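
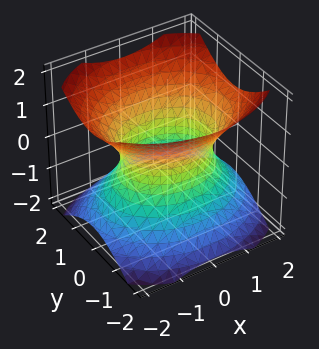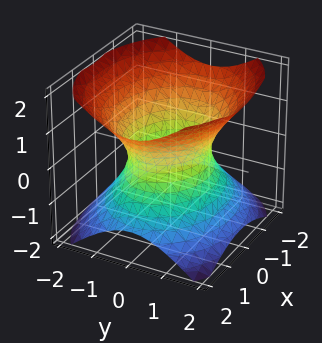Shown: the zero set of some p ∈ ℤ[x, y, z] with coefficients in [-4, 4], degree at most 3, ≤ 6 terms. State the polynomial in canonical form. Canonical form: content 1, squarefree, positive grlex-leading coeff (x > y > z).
2*x^2 + 3*y^2 - 3*z^2 - 3

1. Degree: an hourglass — one-sheet hyperboloid; a quadric, so deg p = 2.
2. Symmetries: the z ↦ −z reflection is a symmetry, so z appears only in even powers; it's symmetric under x → −x, forcing even powers of x; it's symmetric under y → −y, forcing even powers of y.
3. Checking where it meets the axes: among the integer gridlines, it crosses the y-axis at y ∈ {-1, 1}; no z-intercept at any integer in the box.
4. Solving for integer coefficients yields p as stated.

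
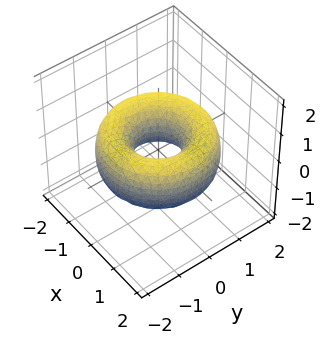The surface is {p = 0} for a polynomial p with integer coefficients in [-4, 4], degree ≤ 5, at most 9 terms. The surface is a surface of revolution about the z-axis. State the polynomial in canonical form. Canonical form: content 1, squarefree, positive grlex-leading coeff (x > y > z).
x^4 + 2*x^2*y^2 + y^4 - 3*x^2 - 3*y^2 + 2*z^2 + 1

First, the degree is 4 — no degree-3 surface has this shape.
Next, symmetries: the surface is invariant under rotation about z: p = q(x² + y², z).
Next, checking where it meets the axes: the surface avoids every integer z-axis point in the box; a circular section at z = 0 has radius between 0 and 1.
Finally, together with the visible shape, these determine p as stated.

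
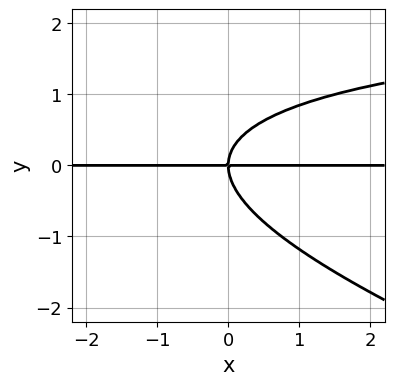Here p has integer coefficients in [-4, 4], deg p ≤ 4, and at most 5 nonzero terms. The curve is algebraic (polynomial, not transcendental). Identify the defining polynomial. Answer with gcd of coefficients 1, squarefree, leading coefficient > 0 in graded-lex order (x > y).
(a) Degree: a generic line meets the curve in up to 3 points, so deg p = 3.
(b) Observable constraints: the visible x-axis segment lies entirely on the curve; it meets the y-axis at y = 0 (among the integer gridlines).
(c) Solving for integer coefficients yields p as stated.

x*y^2 + 3*y^3 - 3*x*y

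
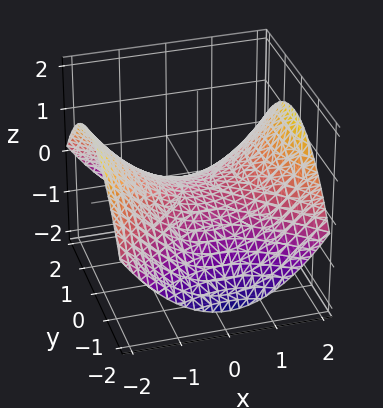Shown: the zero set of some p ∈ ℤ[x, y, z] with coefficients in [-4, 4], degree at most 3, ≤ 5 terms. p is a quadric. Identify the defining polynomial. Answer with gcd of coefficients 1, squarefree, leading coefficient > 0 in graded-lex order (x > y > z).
Degree: a saddle surface; a quadric, so deg p = 2.
Symmetries: it's symmetric under y → −y, forcing even powers of y; mirror symmetry x ↦ −x ⇒ only even powers of x.
From the axis intercepts and sections: one y-axis crossing is at y = 0; it meets the x-axis at x = 0 (among the integer gridlines).
Assembling these constraints gives the stated polynomial.

x^2 - y^2 - 3*z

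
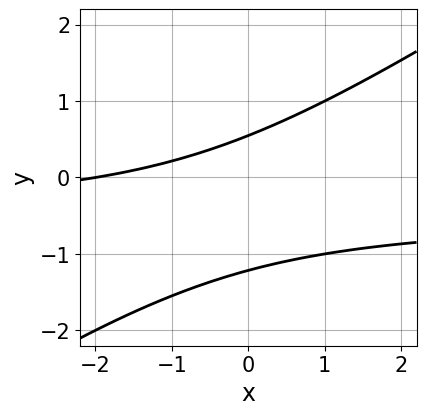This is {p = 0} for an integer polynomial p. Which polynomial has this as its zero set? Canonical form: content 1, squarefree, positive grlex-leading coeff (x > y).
2*x*y - 3*y^2 + x - 2*y + 2

Degree: a generic line meets the curve in up to 2 points, so deg p = 2.
Reading off the gridlines: it meets the x-axis at x = -2 (among the integer gridlines).
Solving for integer coefficients yields p as stated.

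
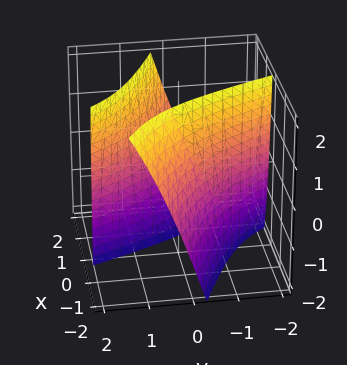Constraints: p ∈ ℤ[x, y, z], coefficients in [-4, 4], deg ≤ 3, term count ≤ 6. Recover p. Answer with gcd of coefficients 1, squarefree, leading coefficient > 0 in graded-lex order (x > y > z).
x^2 + 3*x*y - x*z + y^2 - 2

1. There are 2 components. They look like related sheets of one shape, so recover p as a whole.
2. deg p = 2. The shape is more complex than any degree-1 surface.
3. Checking where it meets the axes: no z-intercept at any integer in the box.
4. Fitting integer coefficients to these (and the overall shape) gives p.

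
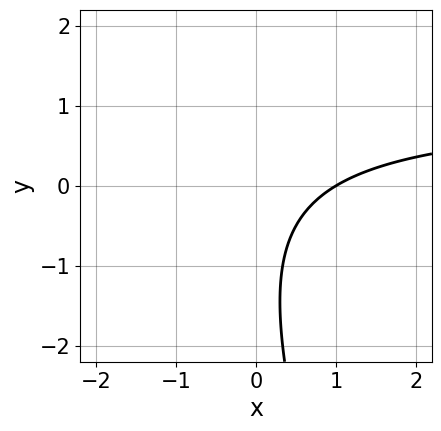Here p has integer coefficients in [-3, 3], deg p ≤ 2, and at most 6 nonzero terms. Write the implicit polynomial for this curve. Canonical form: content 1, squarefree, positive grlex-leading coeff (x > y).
1. Degree: a generic line meets the curve in up to 2 points, so deg p = 2.
2. From the axis intercepts and sections: it crosses the x-axis at the gridline x = 1; no y-intercept at any integer in the box.
3. Putting this together gives p.

3*x*y + y^2 - 3*x + 2*y + 3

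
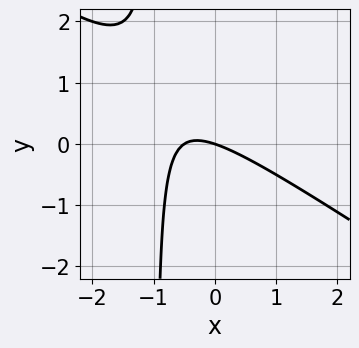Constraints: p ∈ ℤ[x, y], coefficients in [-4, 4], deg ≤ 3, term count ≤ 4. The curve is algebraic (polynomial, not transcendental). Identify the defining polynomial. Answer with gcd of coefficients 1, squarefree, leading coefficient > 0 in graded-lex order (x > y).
2*x^2 + 3*x*y + x + 3*y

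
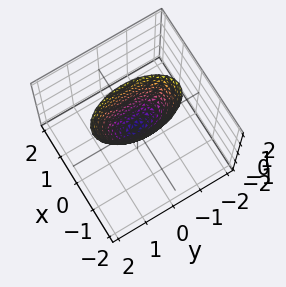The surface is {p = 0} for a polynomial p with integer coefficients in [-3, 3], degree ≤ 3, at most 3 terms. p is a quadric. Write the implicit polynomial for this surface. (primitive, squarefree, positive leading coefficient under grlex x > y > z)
(a) The degree is 2 — a paraboloid; a quadric.
(b) Symmetries: it's symmetric under x → −x, forcing even powers of x; mirror symmetry y ↦ −y ⇒ only even powers of y.
(c) From the axis intercepts and sections: it meets the x-axis at x = 0 (among the integer gridlines); one y-axis crossing is at y = 0; one z-axis crossing is at z = 0.
(d) Solving for integer coefficients yields p as stated.

3*x^2 + y^2 - z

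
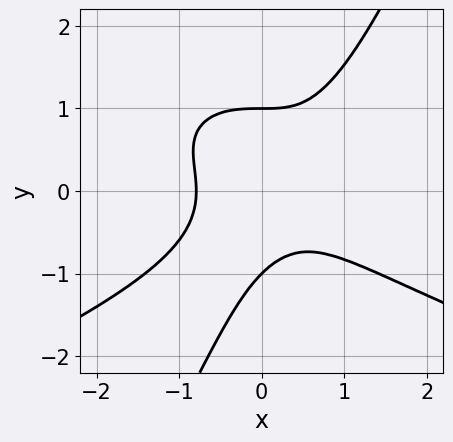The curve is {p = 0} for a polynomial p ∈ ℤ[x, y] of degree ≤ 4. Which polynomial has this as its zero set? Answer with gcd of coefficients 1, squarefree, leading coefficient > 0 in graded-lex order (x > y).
1. deg p = 4. The shape is more complex than any degree-3 curve.
2. Checking where it meets the axes: the y-axis gridline crossings are at y ∈ {-1, 1}.
3. These observations pin down the coefficients.

2*x*y^3 - y^4 + 2*x^3 - 2*x*y^2 + 1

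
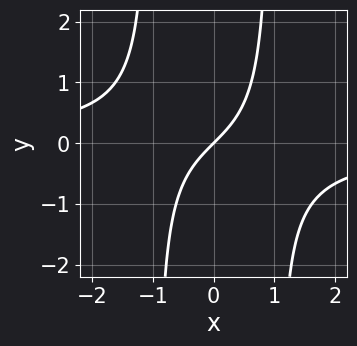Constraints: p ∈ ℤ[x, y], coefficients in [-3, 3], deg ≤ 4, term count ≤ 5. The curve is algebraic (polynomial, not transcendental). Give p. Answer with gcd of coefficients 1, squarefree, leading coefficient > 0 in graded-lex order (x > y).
First, degree: a generic line meets the curve in up to 3 points, so deg p = 3.
Next, reading off the gridlines: it meets the x-axis at x = 0 (among the integer gridlines); it meets the y-axis at y = 0 (among the integer gridlines).
Finally, putting this together gives p.

x^2*y + x - y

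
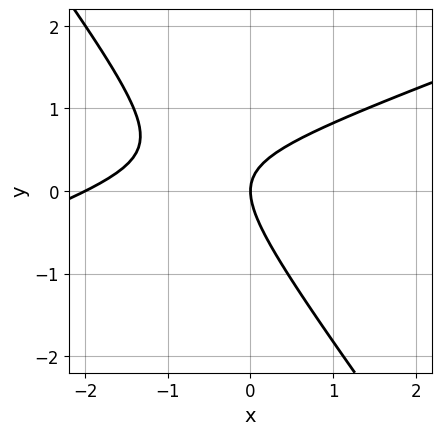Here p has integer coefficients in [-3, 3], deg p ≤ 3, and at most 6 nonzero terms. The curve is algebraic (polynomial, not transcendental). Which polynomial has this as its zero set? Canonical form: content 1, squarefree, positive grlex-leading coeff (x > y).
x^2 - 2*x*y - 2*y^2 + 2*x

deg p = 2. No degree-1 curve has this shape.
Observable constraints: the x-axis gridline crossings are at x ∈ {-2, 0}; one y-axis crossing is at y = 0.
Assembling these constraints gives the stated polynomial.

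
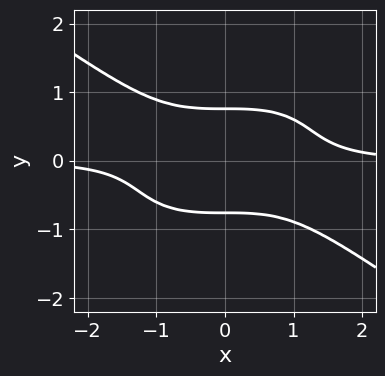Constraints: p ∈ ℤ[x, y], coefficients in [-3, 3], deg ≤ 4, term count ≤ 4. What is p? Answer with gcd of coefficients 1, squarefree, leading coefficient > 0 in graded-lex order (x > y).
deg p = 4. No degree-3 curve has this shape.
Reading off the gridlines: the curve avoids every integer x-axis point in the box.
Assembling these constraints gives the stated polynomial.

x^3*y + 3*y^4 - 1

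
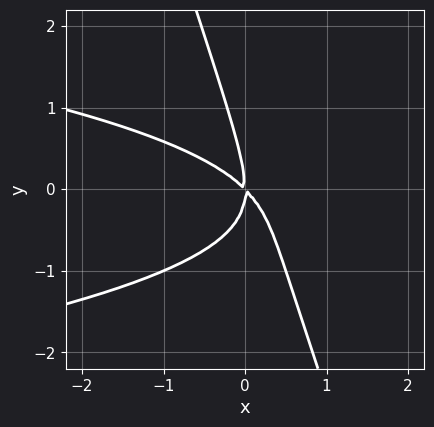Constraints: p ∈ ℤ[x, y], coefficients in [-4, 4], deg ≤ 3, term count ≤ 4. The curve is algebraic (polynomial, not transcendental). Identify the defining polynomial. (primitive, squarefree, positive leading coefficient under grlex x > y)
First, degree: the shape is more complex than any degree-2 curve, so deg p = 3.
Then, against the integer gridlines: it meets the y-axis at y = 0 (among the integer gridlines); it crosses the x-axis at the gridline x = 0.
Finally, assembling these constraints gives the stated polynomial.

3*x*y^2 + y^3 + 2*x^2 + 2*x*y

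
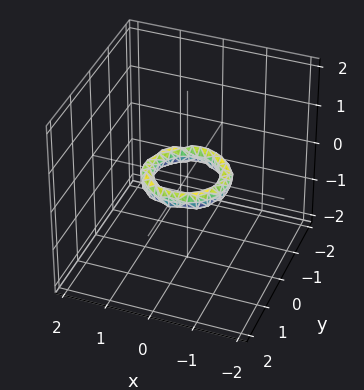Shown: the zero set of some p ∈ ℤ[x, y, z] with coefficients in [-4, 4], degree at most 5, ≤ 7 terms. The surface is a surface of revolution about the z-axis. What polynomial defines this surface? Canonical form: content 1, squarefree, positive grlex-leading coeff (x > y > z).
1. Degree: a generic line meets the surface in up to 4 points, so deg p = 4.
2. Symmetry: the surface is invariant under rotation about z: p = q(x² + y², z).
3. Reading off the gridlines: among the integer gridlines, it crosses the x-axis at x ∈ {-1, 1}; the y-axis gridline crossings are at y ∈ {-1, 1}.
4. Assembling these constraints gives the stated polynomial.

2*x^4 + 4*x^2*y^2 + 2*y^4 - 3*x^2 - 3*y^2 + 3*z^2 + 1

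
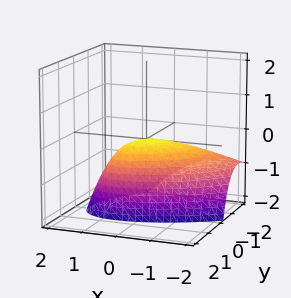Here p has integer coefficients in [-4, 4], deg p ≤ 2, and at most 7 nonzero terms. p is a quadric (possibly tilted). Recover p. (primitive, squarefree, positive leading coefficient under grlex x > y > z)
2*x^2 - 3*x*y + 3*y^2 - 3*y*z + 3*z

The degree is 2 — a generic line meets the surface in up to 2 points.
Against the integer gridlines: one y-axis crossing is at y = 0; it meets the z-axis at z = 0 (among the integer gridlines); it crosses the x-axis at the gridline x = 0.
Together with the visible shape, these determine p as stated.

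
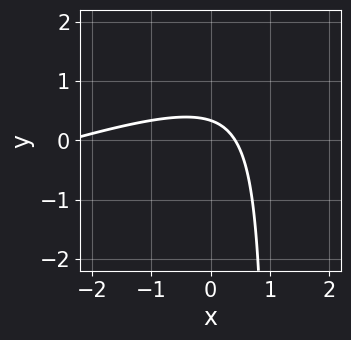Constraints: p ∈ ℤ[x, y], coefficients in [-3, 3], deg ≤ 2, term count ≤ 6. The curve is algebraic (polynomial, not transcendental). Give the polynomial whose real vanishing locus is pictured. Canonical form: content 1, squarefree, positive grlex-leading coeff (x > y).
x^2 - 3*x*y + 2*x + 3*y - 1

Degree: the shape is more complex than any degree-1 curve, so deg p = 2.
The integer polynomial consistent with all of this is the stated p.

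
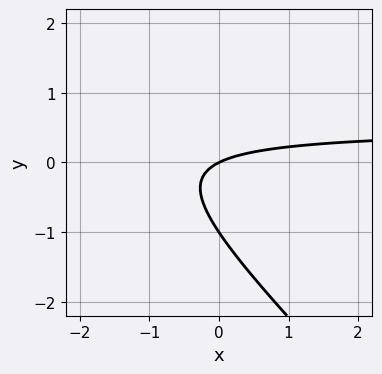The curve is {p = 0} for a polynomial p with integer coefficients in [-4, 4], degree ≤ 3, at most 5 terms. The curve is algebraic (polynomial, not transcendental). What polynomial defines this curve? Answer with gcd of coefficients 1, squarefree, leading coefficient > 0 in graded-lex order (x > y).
deg p = 2. No degree-1 curve has this shape.
Observable constraints: the y-axis gridline crossings are at y ∈ {-1, 0}; it crosses the x-axis at the gridline x = 0.
The integer polynomial consistent with all of this is the stated p.

2*x*y + 2*y^2 - x + 2*y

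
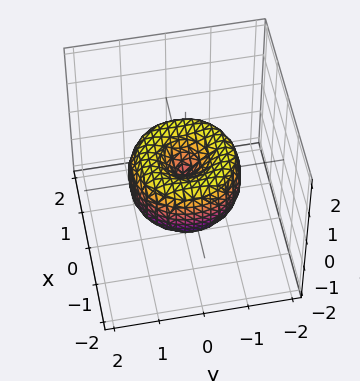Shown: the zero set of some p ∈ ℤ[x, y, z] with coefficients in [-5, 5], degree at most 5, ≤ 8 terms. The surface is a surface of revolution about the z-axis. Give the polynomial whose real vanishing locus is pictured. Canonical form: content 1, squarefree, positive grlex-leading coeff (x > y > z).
2*x^4 + 4*x^2*y^2 + 2*y^4 - 3*x^2 - 3*y^2 + 2*z^2

1. deg p = 4.
2. Symmetries: rotational symmetry about the z-axis ⇒ p depends on x, y only through x² + y².
3. Against the integer gridlines: one x-axis crossing is at x = 0; a circular section at z = 0 has radius between 1 and 2; it crosses the y-axis at the gridline y = 0.
4. The integer polynomial consistent with all of this is the stated p.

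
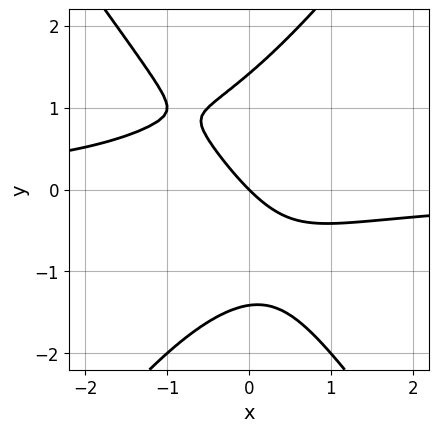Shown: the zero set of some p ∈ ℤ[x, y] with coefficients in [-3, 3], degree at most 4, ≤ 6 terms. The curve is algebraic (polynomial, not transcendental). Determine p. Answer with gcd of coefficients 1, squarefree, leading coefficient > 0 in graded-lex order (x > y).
First, degree: no degree-2 curve has this shape, so deg p = 3.
Next, reading off the gridlines: one x-axis crossing is at x = 0; one y-axis crossing is at y = 0.
Finally, these observations pin down the coefficients.

2*x^2*y - y^3 + x*y + 2*x + 2*y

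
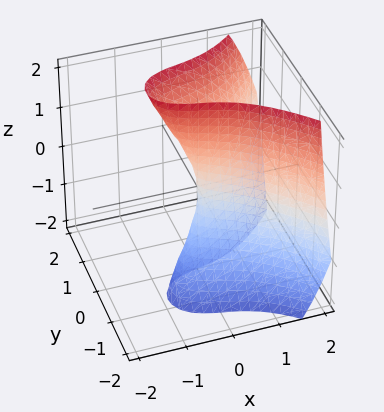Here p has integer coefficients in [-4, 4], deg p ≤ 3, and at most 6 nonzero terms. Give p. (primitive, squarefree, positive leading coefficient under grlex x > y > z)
x^3 - 3*y^2 + 2*y*z + x

First, the degree is 3 — the shape is more complex than any degree-2 surface.
Then, checking where it meets the axes: every point of the z-axis in the box is on the surface; it meets the x-axis at x = 0 (among the integer gridlines); it crosses the y-axis at the gridline y = 0.
Finally, fitting integer coefficients to these (and the overall shape) gives p.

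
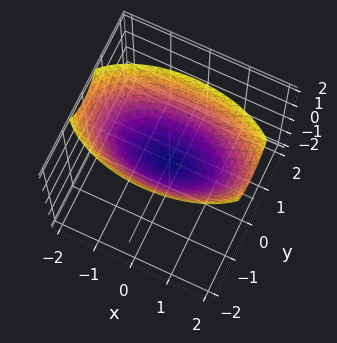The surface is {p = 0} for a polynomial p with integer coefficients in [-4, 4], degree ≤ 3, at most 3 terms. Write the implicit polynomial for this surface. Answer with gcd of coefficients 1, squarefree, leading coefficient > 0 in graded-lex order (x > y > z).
x^2 + 3*y^2 - 3*z

(a) deg p = 2. A paraboloid; a quadric.
(b) Symmetries: it's symmetric under x → −x, forcing even powers of x; the y ↦ −y reflection is a symmetry, so y appears only in even powers.
(c) Against the integer gridlines: it meets the x-axis at x = 0 (among the integer gridlines); it meets the y-axis at y = 0 (among the integer gridlines).
(d) These observations pin down the coefficients.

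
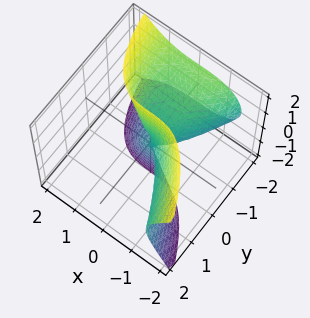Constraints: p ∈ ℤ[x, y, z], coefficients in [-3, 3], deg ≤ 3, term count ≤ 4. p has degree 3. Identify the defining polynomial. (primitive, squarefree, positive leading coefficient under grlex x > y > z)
1. The degree is 3 — a generic line meets the surface in up to 3 points.
2. Reading off the gridlines: it crosses the x-axis at the gridline x = 0; one y-axis crossing is at y = 0; the visible z-axis segment lies entirely on the surface.
3. Putting this together gives p.

3*x^3 + 3*y*z^2 + 2*y^2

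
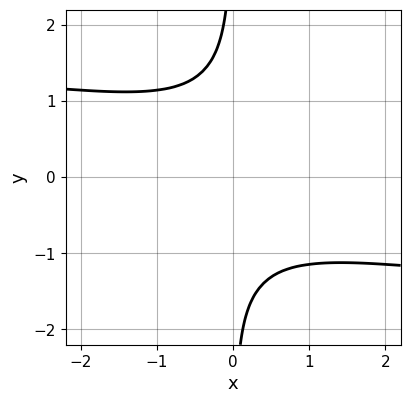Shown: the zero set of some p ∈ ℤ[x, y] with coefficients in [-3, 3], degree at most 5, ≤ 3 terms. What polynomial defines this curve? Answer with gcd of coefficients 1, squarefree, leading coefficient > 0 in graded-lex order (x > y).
2*x*y^3 + x^2 + 2

1. The degree is 4 — no degree-3 curve has this shape.
2. Reading off the gridlines: it misses every integer gridline on the y-axis; the curve avoids every integer x-axis point in the box.
3. Solving for integer coefficients yields p as stated.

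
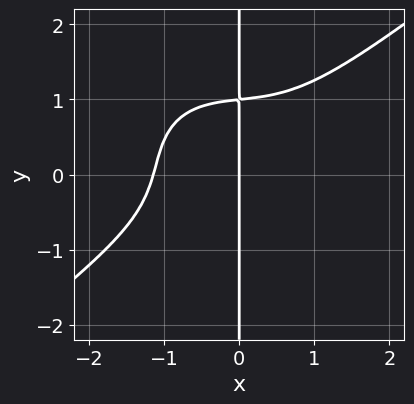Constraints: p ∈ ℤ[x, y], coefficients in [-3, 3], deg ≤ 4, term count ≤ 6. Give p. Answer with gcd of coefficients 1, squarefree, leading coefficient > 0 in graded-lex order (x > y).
2*x^4 - x^2*y^2 - 3*x*y^3 + 2*x^2*y + 3*x

deg p = 4.
Against the integer gridlines: it meets the x-axis at x = 0 (among the integer gridlines); every point of the y-axis in the box is on the curve.
Fitting integer coefficients to these (and the overall shape) gives p.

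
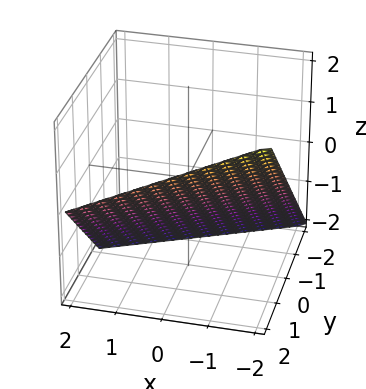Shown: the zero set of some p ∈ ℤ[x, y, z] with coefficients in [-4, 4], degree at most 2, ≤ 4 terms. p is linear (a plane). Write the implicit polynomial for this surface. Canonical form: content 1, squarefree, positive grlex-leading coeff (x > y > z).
Degree: the surface is flat (a plane), so deg p = 1.
Reading off the gridlines: it crosses the y-axis at the gridline y = 1; it crosses the x-axis at the gridline x = -2; it crosses the z-axis at the gridline z = -1.
Fitting integer coefficients to these (and the overall shape) gives p.

x - 2*y + 2*z + 2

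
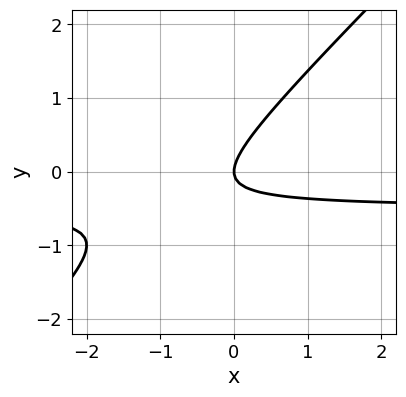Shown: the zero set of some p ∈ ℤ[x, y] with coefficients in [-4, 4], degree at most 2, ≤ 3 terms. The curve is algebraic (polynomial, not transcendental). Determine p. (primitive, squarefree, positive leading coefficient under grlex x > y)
2*x*y - 2*y^2 + x

(a) The degree is 2 — the shape is more complex than any degree-1 curve.
(b) From the axis intercepts and sections: one y-axis crossing is at y = 0; one x-axis crossing is at x = 0.
(c) Together with the visible shape, these determine p as stated.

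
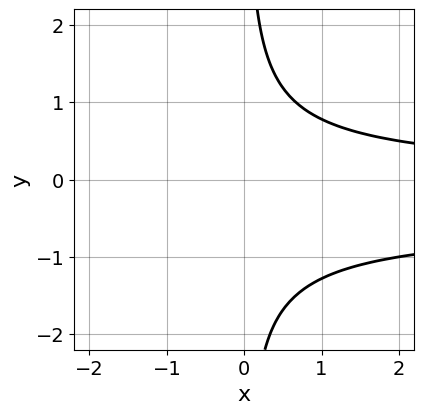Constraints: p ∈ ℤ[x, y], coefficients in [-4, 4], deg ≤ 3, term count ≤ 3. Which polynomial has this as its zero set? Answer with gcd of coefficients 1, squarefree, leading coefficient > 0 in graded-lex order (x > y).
2*x*y^2 + x*y - 2

First, deg p = 3. No degree-2 curve has this shape.
Then, from the visible intercepts: the curve avoids every integer y-axis point in the box; no x-intercept at any integer in the box.
Finally, the integer polynomial consistent with all of this is the stated p.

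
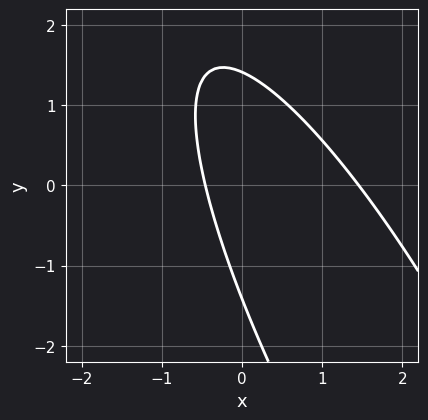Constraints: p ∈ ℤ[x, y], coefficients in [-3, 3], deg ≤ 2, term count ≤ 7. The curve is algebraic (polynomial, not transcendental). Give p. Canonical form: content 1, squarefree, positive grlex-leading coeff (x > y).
3*x^2 + 3*x*y + y^2 - 3*x - 2

First, the degree is 2 — the shape is more complex than any degree-1 curve.
Finally, solving for integer coefficients yields p as stated.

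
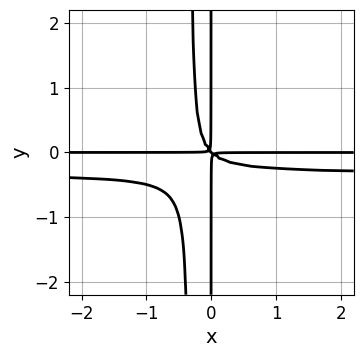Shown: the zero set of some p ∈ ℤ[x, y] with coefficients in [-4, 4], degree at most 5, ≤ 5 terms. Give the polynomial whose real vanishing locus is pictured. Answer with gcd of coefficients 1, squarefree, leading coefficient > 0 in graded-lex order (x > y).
3*x^2*y^2 + x^2*y + x*y^2

First, deg p = 4. No degree-3 curve has this shape.
Then, observable constraints: every point of the x-axis in the box is on the curve; the visible y-axis segment lies entirely on the curve.
Finally, fitting integer coefficients to these (and the overall shape) gives p.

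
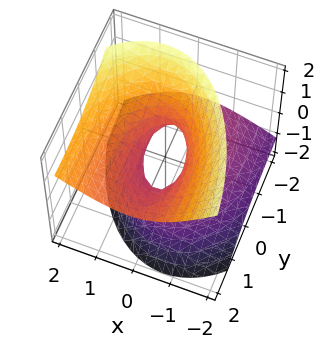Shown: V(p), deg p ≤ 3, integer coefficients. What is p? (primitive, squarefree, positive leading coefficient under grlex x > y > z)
3*x^2 - 2*x*z + y^2 - 3*y*z - 3*z^2 - 1

First, the degree is 2 — a generic line meets the surface in up to 2 points.
Next, reading off the gridlines: the y-axis gridline crossings are at y ∈ {-1, 1}; it misses every integer gridline on the z-axis.
Finally, these observations pin down the coefficients.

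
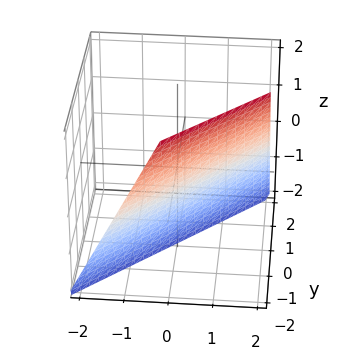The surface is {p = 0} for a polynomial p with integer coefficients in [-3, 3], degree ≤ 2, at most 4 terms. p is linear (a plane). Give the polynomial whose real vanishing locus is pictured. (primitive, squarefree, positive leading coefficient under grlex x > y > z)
2*x - 2*y - z - 2

1. Degree: the surface is flat (a plane), so deg p = 1.
2. From the visible intercepts: one z-axis crossing is at z = -2; it crosses the y-axis at the gridline y = -1.
3. Together with the visible shape, these determine p as stated. Check: (1, 0, 0) on the x-axis lies on the surface, and p(1, 0, 0) = 0. ✓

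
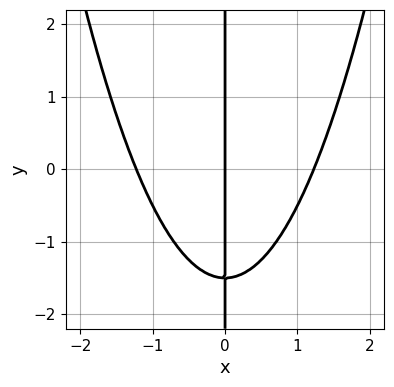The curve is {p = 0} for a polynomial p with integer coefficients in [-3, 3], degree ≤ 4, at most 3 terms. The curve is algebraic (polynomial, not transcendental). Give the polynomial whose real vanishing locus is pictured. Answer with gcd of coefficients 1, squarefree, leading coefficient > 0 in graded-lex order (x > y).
2*x^3 - 2*x*y - 3*x

The degree is 3 — the shape is more complex than any degree-2 curve.
Against the integer gridlines: it meets the x-axis at x = 0 (among the integer gridlines); every point of the y-axis in the box is on the curve.
Matching integer coefficients to the picture gives p.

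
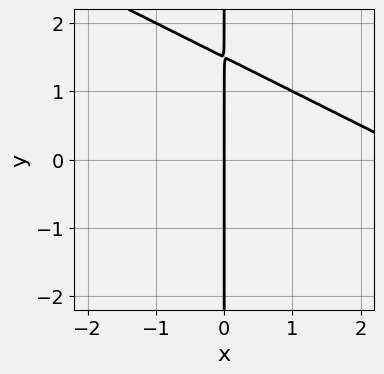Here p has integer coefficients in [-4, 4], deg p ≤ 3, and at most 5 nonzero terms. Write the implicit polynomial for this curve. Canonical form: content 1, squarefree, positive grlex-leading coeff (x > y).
deg p = 2.
Against the integer gridlines: the visible y-axis segment lies entirely on the curve; it meets the x-axis at x = 0 (among the integer gridlines).
Solving for integer coefficients yields p as stated.

x^2 + 2*x*y - 3*x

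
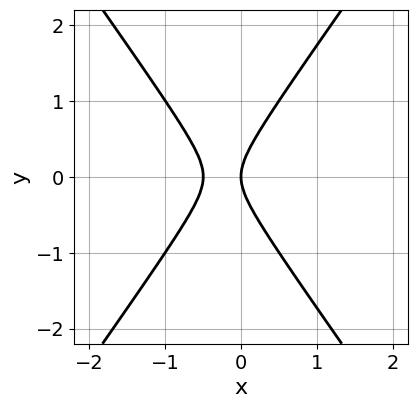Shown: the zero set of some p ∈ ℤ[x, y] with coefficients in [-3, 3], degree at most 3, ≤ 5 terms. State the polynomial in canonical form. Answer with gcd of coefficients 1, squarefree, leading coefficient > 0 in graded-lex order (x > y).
2*x^2 - y^2 + x

deg p = 2. No degree-1 curve has this shape.
Symmetries: mirror symmetry y ↦ −y ⇒ only even powers of y.
From the axis intercepts and sections: it meets the x-axis at x = 0 (among the integer gridlines); it crosses the y-axis at the gridline y = 0.
Fitting integer coefficients to these (and the overall shape) gives p.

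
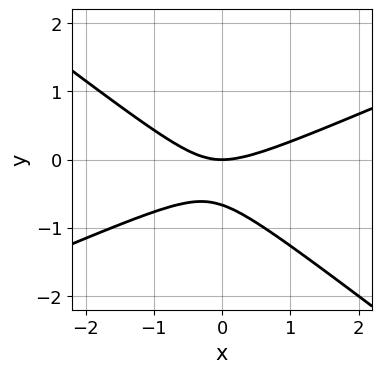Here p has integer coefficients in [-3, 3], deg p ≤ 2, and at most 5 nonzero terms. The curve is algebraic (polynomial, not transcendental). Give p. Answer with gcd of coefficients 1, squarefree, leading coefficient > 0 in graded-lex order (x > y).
(a) deg p = 2. A generic line meets the curve in up to 2 points.
(b) From the visible intercepts: one x-axis crossing is at x = 0; it meets the y-axis at y = 0 (among the integer gridlines).
(c) Assembling these constraints gives the stated polynomial.

x^2 - x*y - 3*y^2 - 2*y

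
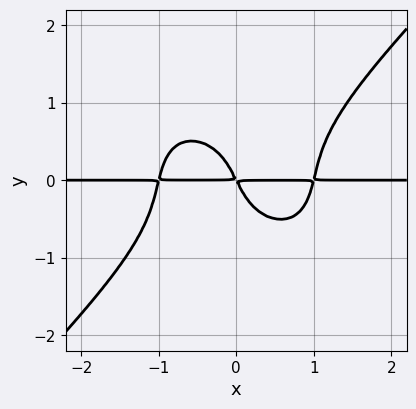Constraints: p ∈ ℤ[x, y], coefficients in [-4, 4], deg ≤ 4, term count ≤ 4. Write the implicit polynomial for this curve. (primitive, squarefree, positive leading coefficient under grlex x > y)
First, degree: a generic line meets the curve in up to 4 points, so deg p = 4.
Next, against the integer gridlines: the visible x-axis segment lies entirely on the curve.
Finally, together with the visible shape, these determine p as stated.

2*x^3*y - 2*y^4 - 2*x*y - y^2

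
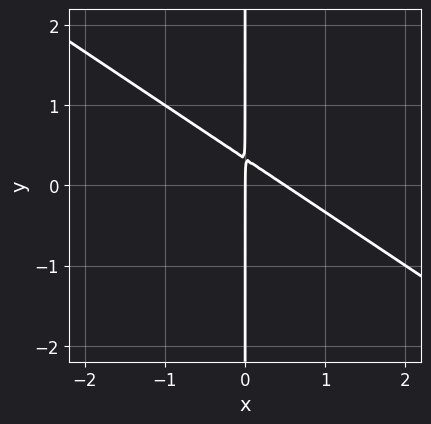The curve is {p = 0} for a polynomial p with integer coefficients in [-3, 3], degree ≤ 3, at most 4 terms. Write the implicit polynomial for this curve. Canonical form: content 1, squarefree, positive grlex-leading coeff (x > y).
2*x^2 + 3*x*y - x

(a) deg p = 2. A generic line meets the curve in up to 2 points.
(b) Checking where it meets the axes: the visible y-axis segment lies entirely on the curve; it meets the x-axis at x = 0 (among the integer gridlines).
(c) Assembling these constraints gives the stated polynomial.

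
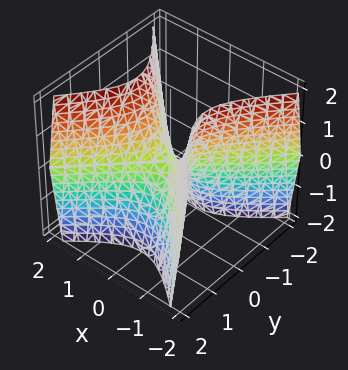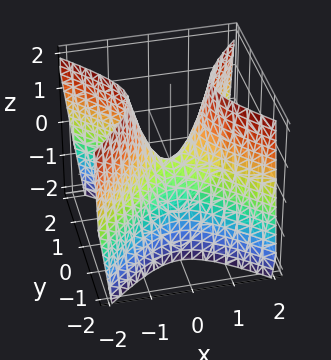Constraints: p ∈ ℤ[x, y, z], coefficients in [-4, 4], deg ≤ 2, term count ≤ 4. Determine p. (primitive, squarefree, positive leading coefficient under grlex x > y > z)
First, deg p = 2.
Then, symmetries: mirror symmetry x ↦ −x ⇒ only even powers of x; it's symmetric under y → −y, forcing even powers of y.
Next, from the visible intercepts: one y-axis crossing is at y = 0; one x-axis crossing is at x = 0; one z-axis crossing is at z = 0.
Finally, the integer polynomial consistent with all of this is the stated p.

2*x^2 - 2*y^2 - z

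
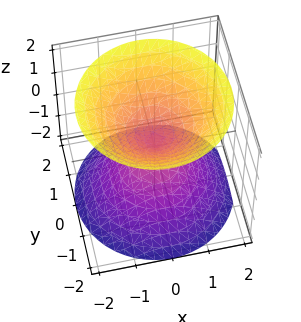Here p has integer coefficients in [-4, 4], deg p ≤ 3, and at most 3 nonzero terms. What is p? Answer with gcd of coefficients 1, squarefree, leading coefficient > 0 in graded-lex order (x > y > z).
x^2 + y^2 - z^2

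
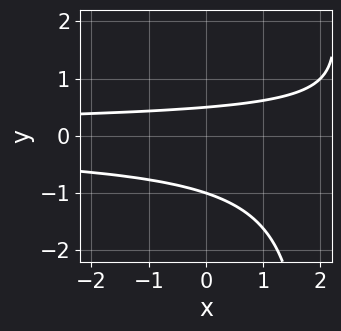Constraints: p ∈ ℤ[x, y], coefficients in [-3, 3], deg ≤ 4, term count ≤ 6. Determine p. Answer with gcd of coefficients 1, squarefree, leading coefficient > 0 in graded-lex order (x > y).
x*y^2 - 2*y^2 - y + 1

First, deg p = 3. The shape is more complex than any degree-2 curve.
Then, against the integer gridlines: the curve avoids every integer x-axis point in the box; one y-axis crossing is at y = -1.
Finally, putting this together gives p.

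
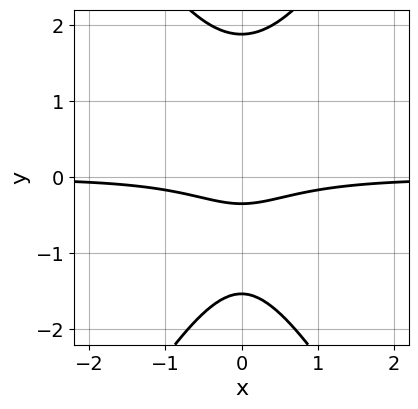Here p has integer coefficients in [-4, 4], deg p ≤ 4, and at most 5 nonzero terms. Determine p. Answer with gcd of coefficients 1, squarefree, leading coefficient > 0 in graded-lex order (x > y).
(a) deg p = 3.
(b) Symmetries: it's symmetric under x → −x, forcing even powers of x.
(c) Checking where it meets the axes: the curve avoids every integer x-axis point in the box.
(d) Putting this together gives p.

3*x^2*y - y^3 + 3*y + 1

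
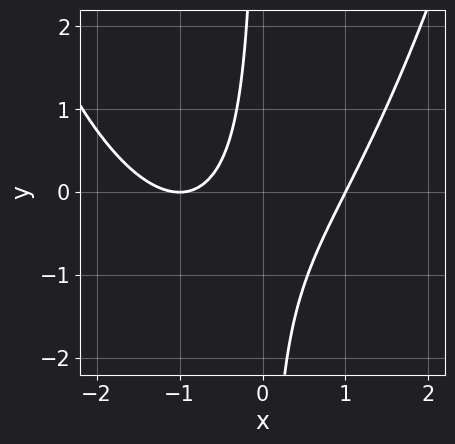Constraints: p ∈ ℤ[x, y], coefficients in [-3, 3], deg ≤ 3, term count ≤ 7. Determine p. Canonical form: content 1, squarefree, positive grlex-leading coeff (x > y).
Degree: no degree-2 curve has this shape, so deg p = 3.
Observable constraints: the x-axis gridline crossings are at x ∈ {-1, 1}; the curve avoids every integer y-axis point in the box.
Matching integer coefficients to the picture gives p.

x^3 + x^2 - 2*x*y - x - 1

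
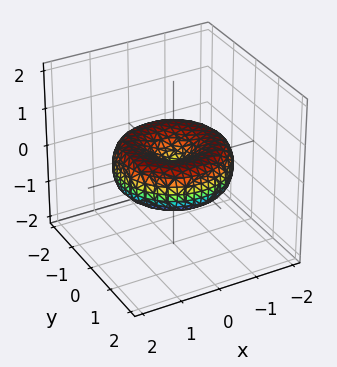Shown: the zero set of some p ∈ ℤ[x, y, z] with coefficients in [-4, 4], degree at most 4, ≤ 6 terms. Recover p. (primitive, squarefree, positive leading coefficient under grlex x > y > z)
x^4 + 2*x^2*y^2 + y^4 - 2*x^2 - 2*y^2 + 3*z^2

1. Degree: no degree-3 surface has this shape, so deg p = 4.
2. Symmetries: every cross-section ⟂ z is a circle, so x, y appear only via x² + y².
3. Against the integer gridlines: one x-axis crossing is at x = 0; it meets the z-axis at z = 0 (among the integer gridlines).
4. Solving for integer coefficients yields p as stated.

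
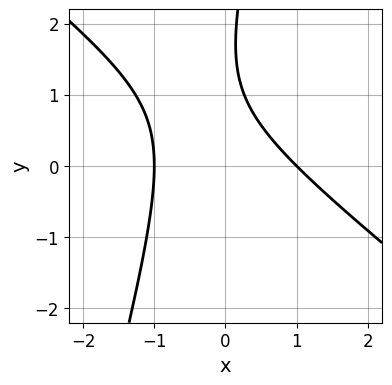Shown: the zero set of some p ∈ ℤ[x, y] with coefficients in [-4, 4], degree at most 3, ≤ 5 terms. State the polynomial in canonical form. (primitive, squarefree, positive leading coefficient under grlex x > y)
3*x^2 + 3*x*y - y^2 + 3*y - 3

(a) The degree is 2 — a generic line meets the curve in up to 2 points.
(b) Reading off the gridlines: it misses every integer gridline on the y-axis; among the integer gridlines, it crosses the x-axis at x ∈ {-1, 1}.
(c) Fitting integer coefficients to these (and the overall shape) gives p.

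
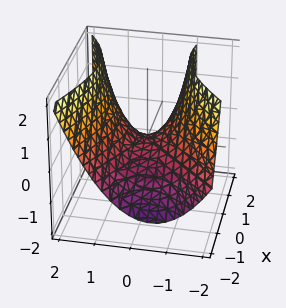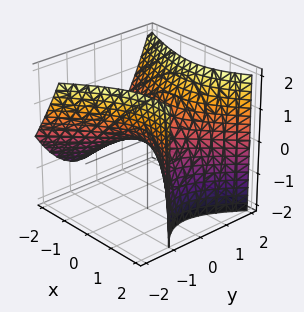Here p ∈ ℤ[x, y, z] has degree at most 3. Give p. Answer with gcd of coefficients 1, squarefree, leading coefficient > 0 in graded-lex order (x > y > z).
First, deg p = 2. The shape is more complex than any degree-1 surface.
Next, observable constraints: it crosses the y-axis at the gridline y = 0; it crosses the x-axis at the gridline x = 0; one z-axis crossing is at z = 0.
Finally, the integer polynomial consistent with all of this is the stated p.

x^2 + x*y - x*z - 2*y^2 + 2*z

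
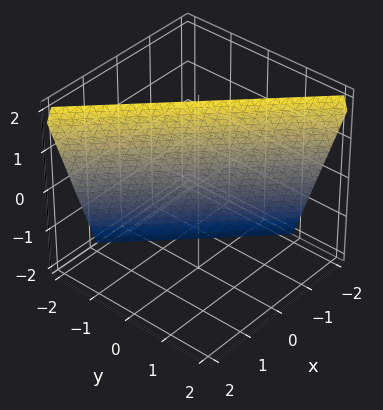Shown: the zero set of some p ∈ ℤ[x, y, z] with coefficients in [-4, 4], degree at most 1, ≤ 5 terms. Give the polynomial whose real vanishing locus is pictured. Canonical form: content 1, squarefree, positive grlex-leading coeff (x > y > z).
3*x + 3*y - z + 2

First, deg p = 1. Every cross-section is a straight line — this is a plane.
Then, against the integer gridlines: it crosses the z-axis at the gridline z = 2.
Finally, the integer polynomial consistent with all of this is the stated p.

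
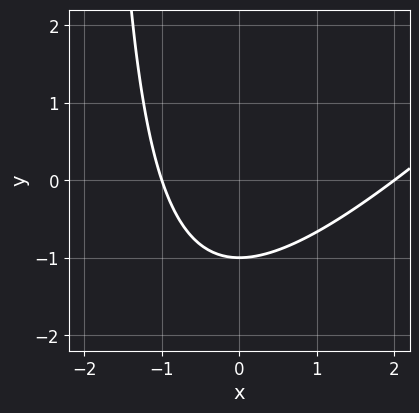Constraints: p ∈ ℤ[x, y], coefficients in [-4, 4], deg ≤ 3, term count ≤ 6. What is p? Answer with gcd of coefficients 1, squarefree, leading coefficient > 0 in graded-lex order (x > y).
1. The degree is 2 — a generic line meets the curve in up to 2 points.
2. Reading off the gridlines: among the integer gridlines, it crosses the x-axis at x ∈ {-1, 2}; one y-axis crossing is at y = -1.
3. Together with the visible shape, these determine p as stated.

x^2 - x*y - x - 2*y - 2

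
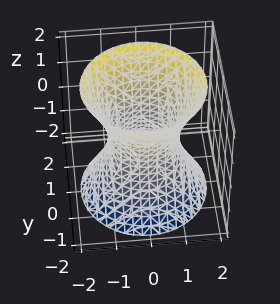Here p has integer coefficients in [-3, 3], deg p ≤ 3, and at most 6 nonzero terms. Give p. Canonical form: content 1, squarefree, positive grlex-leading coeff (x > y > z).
2*x^2 + 2*y^2 - z^2 - 2

First, degree: the shape is more complex than any degree-1 surface, so deg p = 2.
Then, symmetries: the surface is invariant under rotation about z: p = q(x² + y², z).
Then, against the integer gridlines: no z-intercept at any integer in the box; among the integer gridlines, it crosses the y-axis at y ∈ {-1, 1}; the x-axis gridline crossings are at x ∈ {-1, 1}; a circular section at z = -2 has radius between 1 and 2.
Finally, matching integer coefficients to the picture gives p.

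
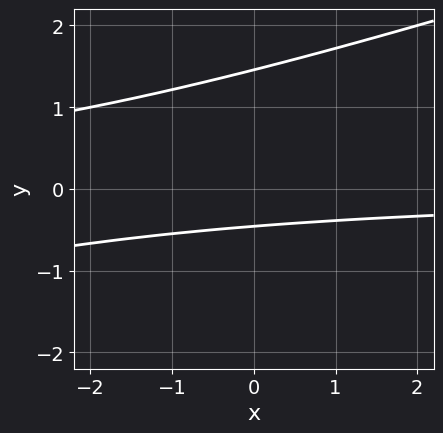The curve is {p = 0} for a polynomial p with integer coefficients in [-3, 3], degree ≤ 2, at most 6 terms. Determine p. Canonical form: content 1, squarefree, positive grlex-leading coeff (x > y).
x*y - 3*y^2 + 3*y + 2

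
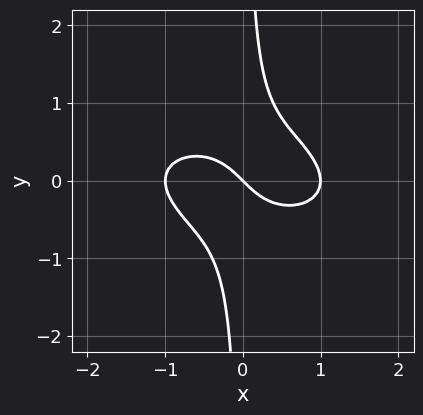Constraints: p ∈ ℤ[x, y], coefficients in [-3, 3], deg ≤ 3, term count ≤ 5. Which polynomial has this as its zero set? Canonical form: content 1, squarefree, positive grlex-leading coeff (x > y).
x^3 + x^2*y + 3*x*y^2 - x - y

1. deg p = 3. A generic line meets the curve in up to 3 points.
2. Observable constraints: the x-axis gridline crossings are at x ∈ {-1, 0, 1}; it meets the y-axis at y = 0 (among the integer gridlines).
3. These observations pin down the coefficients.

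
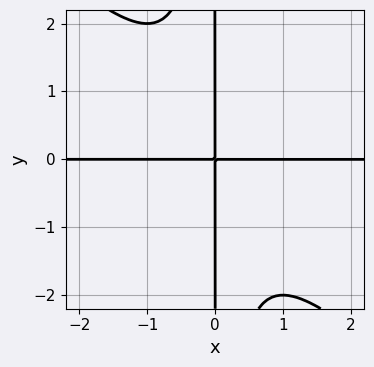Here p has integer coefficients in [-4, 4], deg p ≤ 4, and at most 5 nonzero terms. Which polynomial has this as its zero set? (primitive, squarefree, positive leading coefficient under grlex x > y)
x^3*y + x^2*y^2 + x*y

First, degree: a generic line meets the curve in up to 4 points, so deg p = 4.
Next, reading off the gridlines: every point of the x-axis in the box is on the curve; the visible y-axis segment lies entirely on the curve.
Finally, the integer polynomial consistent with all of this is the stated p.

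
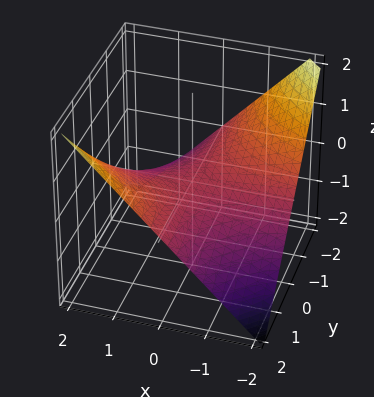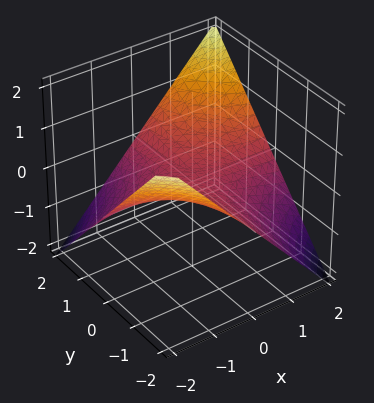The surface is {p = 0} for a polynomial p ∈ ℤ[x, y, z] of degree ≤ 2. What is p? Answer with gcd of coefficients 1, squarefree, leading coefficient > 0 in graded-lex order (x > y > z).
The degree is 2 — a saddle surface; a quadric.
From the axis intercepts and sections: every point of the x-axis in the box is on the surface; the visible y-axis segment lies entirely on the surface.
Fitting integer coefficients to these (and the overall shape) gives p.

x*y - 2*z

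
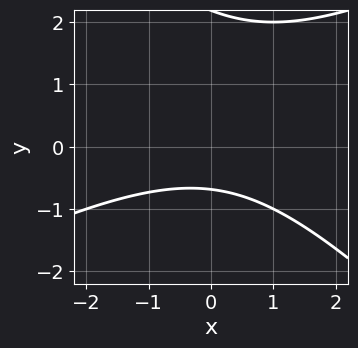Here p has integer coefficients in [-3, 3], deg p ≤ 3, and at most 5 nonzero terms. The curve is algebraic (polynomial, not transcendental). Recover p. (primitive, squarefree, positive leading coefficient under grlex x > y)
(a) The degree is 2 — the shape is more complex than any degree-1 curve.
(b) From the visible intercepts: the curve avoids every integer x-axis point in the box.
(c) These observations pin down the coefficients.

x^2 - x*y - 2*y^2 + 3*y + 3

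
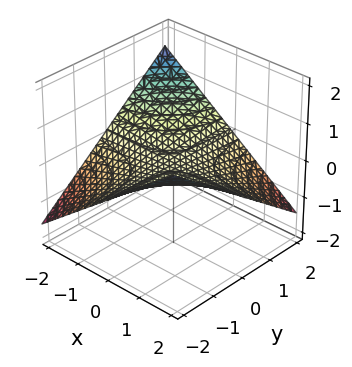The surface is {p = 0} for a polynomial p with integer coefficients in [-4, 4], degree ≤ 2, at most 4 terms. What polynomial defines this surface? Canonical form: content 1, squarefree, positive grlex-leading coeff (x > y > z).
x*y + 3*z

deg p = 2. A saddle surface; a quadric.
From the axis intercepts and sections: it meets the z-axis at z = 0 (among the integer gridlines); the visible x-axis segment lies entirely on the surface; every point of the y-axis in the box is on the surface.
Solving for integer coefficients yields p as stated.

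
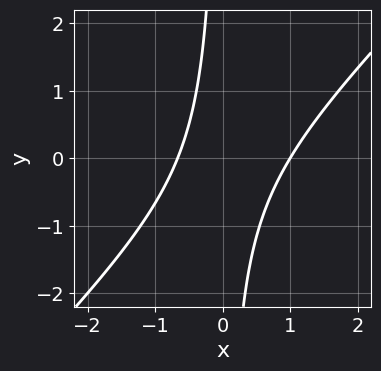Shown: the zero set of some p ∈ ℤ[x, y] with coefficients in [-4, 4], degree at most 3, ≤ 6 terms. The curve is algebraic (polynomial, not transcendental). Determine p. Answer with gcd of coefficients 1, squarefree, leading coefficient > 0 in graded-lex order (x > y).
(a) The degree is 2 — the shape is more complex than any degree-1 curve.
(b) Checking where it meets the axes: one x-axis crossing is at x = 1; it misses every integer gridline on the y-axis.
(c) Fitting integer coefficients to these (and the overall shape) gives p.

3*x^2 - 3*x*y - x - 2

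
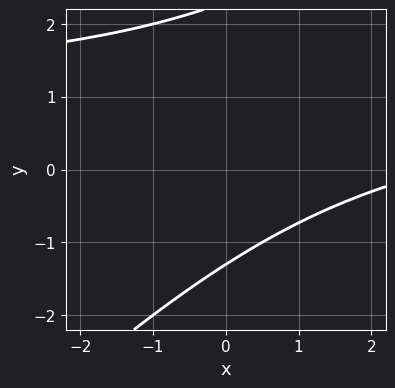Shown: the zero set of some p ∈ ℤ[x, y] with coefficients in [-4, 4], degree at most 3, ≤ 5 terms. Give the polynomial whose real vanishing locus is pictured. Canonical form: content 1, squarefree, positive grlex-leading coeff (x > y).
x*y - y^2 - x + y + 3

First, the degree is 2 — the shape is more complex than any degree-1 curve.
Next, checking where it meets the axes: it misses every integer gridline on the x-axis.
Finally, matching integer coefficients to the picture gives p.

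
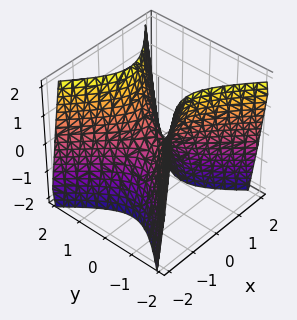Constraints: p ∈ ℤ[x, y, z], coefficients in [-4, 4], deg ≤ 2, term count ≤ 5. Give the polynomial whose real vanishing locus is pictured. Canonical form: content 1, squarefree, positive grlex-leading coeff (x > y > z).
2*x^2 - 2*y^2 + z

(a) deg p = 2.
(b) Symmetries: mirror symmetry x ↦ −x ⇒ only even powers of x; it's symmetric under y → −y, forcing even powers of y.
(c) Against the integer gridlines: it meets the y-axis at y = 0 (among the integer gridlines); one x-axis crossing is at x = 0; one z-axis crossing is at z = 0.
(d) Together with the visible shape, these determine p as stated.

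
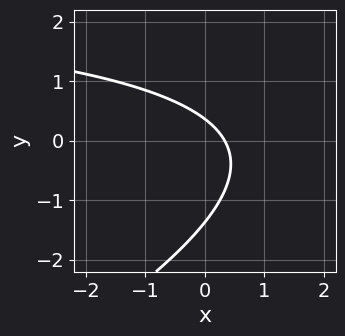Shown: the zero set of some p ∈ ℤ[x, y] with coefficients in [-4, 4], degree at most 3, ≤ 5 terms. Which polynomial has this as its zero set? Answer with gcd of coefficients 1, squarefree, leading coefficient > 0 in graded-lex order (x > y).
(a) The degree is 2 — no degree-1 curve has this shape.
(b) Solving for integer coefficients yields p as stated.

x*y - 2*y^2 - 3*x - 2*y + 1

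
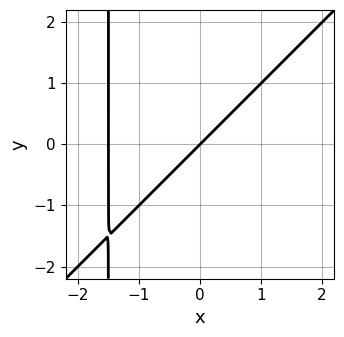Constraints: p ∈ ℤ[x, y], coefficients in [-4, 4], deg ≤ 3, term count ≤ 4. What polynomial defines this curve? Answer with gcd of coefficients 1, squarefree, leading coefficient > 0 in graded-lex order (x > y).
First, degree: no degree-1 curve has this shape, so deg p = 2.
Next, reading off the gridlines: it crosses the y-axis at the gridline y = 0; it meets the x-axis at x = 0 (among the integer gridlines).
Finally, assembling these constraints gives the stated polynomial.

2*x^2 - 2*x*y + 3*x - 3*y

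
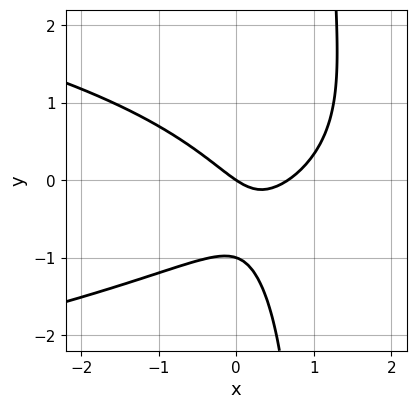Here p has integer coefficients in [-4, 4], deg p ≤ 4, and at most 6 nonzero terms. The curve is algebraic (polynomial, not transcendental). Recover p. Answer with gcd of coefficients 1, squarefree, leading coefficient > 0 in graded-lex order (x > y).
deg p = 3.
Reading off the gridlines: it crosses the x-axis at the gridline x = 0; among the integer gridlines, it crosses the y-axis at y ∈ {-1, 0}.
Matching integer coefficients to the picture gives p.

3*x*y^2 + 3*x^2 - 3*y^2 - 2*x - 3*y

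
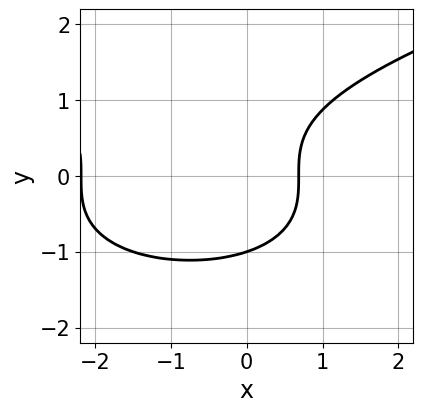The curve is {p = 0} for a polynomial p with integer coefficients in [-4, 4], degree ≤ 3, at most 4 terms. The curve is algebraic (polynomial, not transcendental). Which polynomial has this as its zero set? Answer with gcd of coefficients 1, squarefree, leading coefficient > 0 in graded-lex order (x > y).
3*y^3 - 2*x^2 - 3*x + 3

First, the degree is 3 — a generic line meets the curve in up to 3 points.
Then, reading off the gridlines: it meets the y-axis at y = -1 (among the integer gridlines).
Finally, matching integer coefficients to the picture gives p.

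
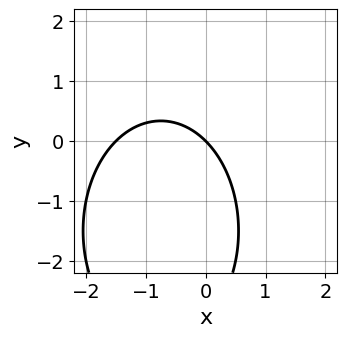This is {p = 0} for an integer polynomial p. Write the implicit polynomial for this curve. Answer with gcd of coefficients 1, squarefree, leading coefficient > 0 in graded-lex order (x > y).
2*x^2 + y^2 + 3*x + 3*y

deg p = 2.
Reading off the gridlines: one x-axis crossing is at x = 0; it crosses the y-axis at the gridline y = 0.
Fitting integer coefficients to these (and the overall shape) gives p.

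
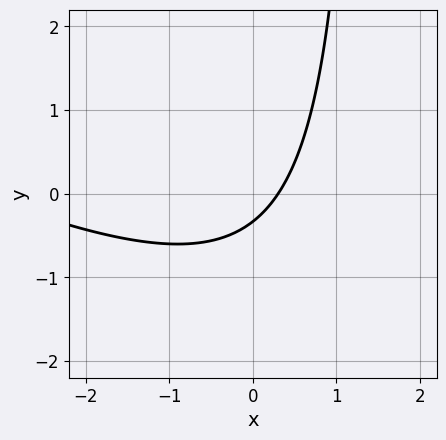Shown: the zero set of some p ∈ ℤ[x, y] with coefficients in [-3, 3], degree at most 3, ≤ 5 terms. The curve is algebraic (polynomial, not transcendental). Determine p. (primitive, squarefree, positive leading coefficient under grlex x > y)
1. The degree is 2 — no degree-1 curve has this shape.
2. The integer polynomial consistent with all of this is the stated p.

x^2 + 2*x*y + 3*x - 3*y - 1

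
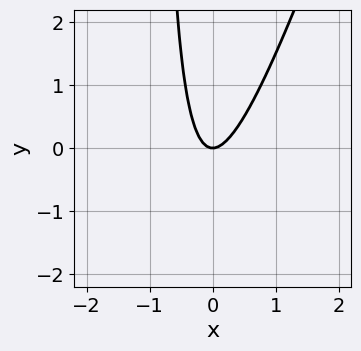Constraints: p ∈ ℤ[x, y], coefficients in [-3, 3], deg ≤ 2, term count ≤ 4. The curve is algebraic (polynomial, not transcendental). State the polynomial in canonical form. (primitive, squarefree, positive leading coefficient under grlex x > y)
First, deg p = 2. No degree-1 curve has this shape.
Then, from the axis intercepts and sections: one x-axis crossing is at x = 0; it meets the y-axis at y = 0 (among the integer gridlines).
Finally, together with the visible shape, these determine p as stated.

3*x^2 - x*y - y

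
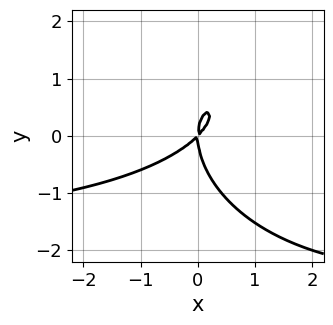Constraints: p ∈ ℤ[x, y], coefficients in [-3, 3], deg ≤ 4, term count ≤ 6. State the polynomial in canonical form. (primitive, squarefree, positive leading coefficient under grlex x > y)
x^2*y + y^3 + 2*x^2 - 2*x*y

1. deg p = 3. The shape is more complex than any degree-2 curve.
2. From the visible intercepts: it meets the y-axis at y = 0 (among the integer gridlines); it meets the x-axis at x = 0 (among the integer gridlines).
3. Solving for integer coefficients yields p as stated.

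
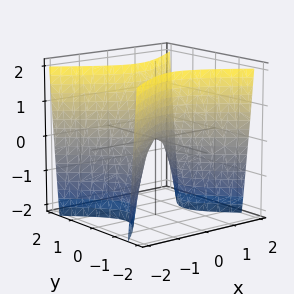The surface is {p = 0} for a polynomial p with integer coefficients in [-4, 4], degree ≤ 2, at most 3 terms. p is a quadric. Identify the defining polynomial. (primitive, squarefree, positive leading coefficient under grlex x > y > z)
2*x^2 - 3*y^2 + z

1. Degree: a saddle surface; a quadric, so deg p = 2.
2. Symmetries: the x ↦ −x reflection is a symmetry, so x appears only in even powers; it's symmetric under y → −y, forcing even powers of y.
3. From the axis intercepts and sections: it crosses the y-axis at the gridline y = 0; it meets the z-axis at z = 0 (among the integer gridlines); one x-axis crossing is at x = 0.
4. Together with the visible shape, these determine p as stated.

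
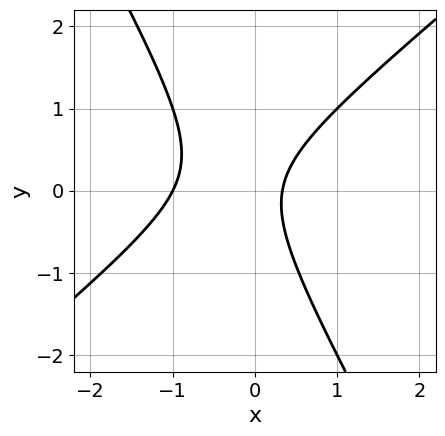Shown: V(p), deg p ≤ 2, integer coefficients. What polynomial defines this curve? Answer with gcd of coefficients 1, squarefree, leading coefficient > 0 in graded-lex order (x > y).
3*x^2 - 2*x*y - 2*y^2 + 2*x - 1

First, the degree is 2 — the shape is more complex than any degree-1 curve.
Then, reading off the gridlines: one x-axis crossing is at x = -1; the curve avoids every integer y-axis point in the box.
Finally, together with the visible shape, these determine p as stated.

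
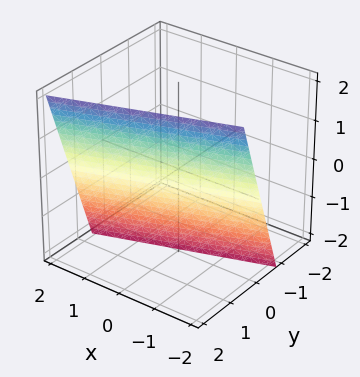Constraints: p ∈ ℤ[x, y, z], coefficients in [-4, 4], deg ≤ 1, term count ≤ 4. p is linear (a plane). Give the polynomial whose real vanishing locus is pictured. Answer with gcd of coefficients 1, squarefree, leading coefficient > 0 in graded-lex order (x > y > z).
x - 3*y + z + 2

1. The degree is 1 — the surface is flat (a plane).
2. From the visible intercepts: one z-axis crossing is at z = -2; it meets the x-axis at x = -2 (among the integer gridlines).
3. Solving for integer coefficients yields p as stated.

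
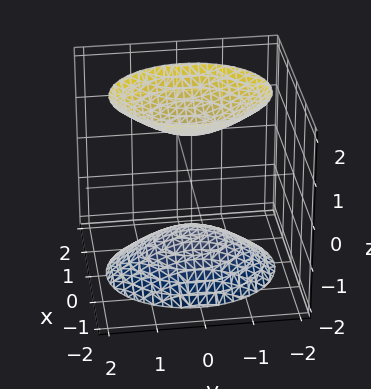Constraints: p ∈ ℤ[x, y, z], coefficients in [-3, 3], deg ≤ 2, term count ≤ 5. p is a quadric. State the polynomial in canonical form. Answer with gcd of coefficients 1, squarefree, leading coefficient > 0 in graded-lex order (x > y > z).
I count 2 distinct pieces.
deg p = 2.
Symmetries: mirror symmetry x ↦ −x ⇒ only even powers of x; it's symmetric under z → −z, forcing even powers of z; mirror symmetry y ↦ −y ⇒ only even powers of y.
Reading off the gridlines: no y-intercept at any integer in the box; the surface avoids every integer x-axis point in the box.
These observations pin down the coefficients.

3*x^2 + 2*y^2 - 2*z^2 + 3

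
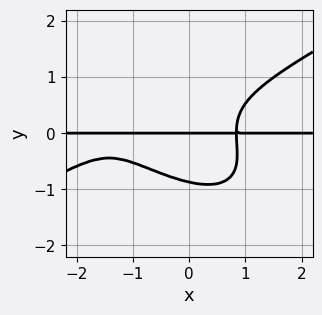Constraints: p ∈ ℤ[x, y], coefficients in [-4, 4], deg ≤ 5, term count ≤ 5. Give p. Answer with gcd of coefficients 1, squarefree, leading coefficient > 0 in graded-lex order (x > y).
First, the degree is 4 — no degree-3 curve has this shape.
Then, against the integer gridlines: it meets the y-axis at y = 0 (among the integer gridlines); every point of the x-axis in the box is on the curve.
Finally, fitting integer coefficients to these (and the overall shape) gives p.

x^3*y - 2*x*y^3 - 3*y^4 + 2*x^2*y - 2*y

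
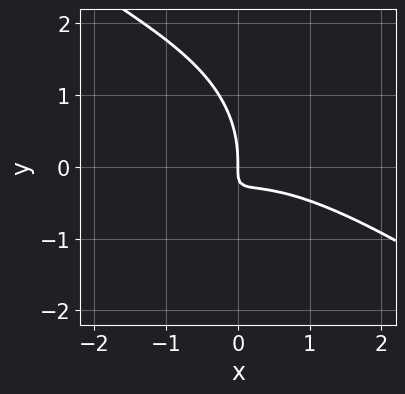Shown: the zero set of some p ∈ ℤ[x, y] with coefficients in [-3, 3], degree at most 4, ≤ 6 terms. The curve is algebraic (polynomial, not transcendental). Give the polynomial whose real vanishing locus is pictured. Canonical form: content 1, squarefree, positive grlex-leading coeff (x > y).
(a) deg p = 3. A generic line meets the curve in up to 3 points.
(b) From the visible intercepts: one y-axis crossing is at y = 0; it meets the x-axis at x = 0 (among the integer gridlines).
(c) Putting this together gives p.

x^3 + x^2*y + y^3 + 3*x*y + x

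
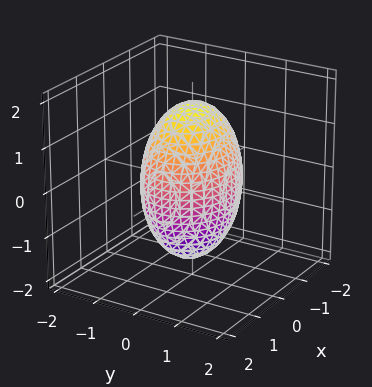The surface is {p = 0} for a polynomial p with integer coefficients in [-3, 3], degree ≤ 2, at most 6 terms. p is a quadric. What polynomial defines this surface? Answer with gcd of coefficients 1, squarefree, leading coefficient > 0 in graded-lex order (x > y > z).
2*x^2 + 3*y^2 + z^2 - 3

First, degree: bounded and convex; a quadric, so deg p = 2.
Next, symmetries: mirror symmetry x ↦ −x ⇒ only even powers of x; mirror symmetry z ↦ −z ⇒ only even powers of z; it's symmetric under y → −y, forcing even powers of y.
Then, checking where it meets the axes: among the integer gridlines, it crosses the y-axis at y ∈ {-1, 1}.
Finally, assembling these constraints gives the stated polynomial.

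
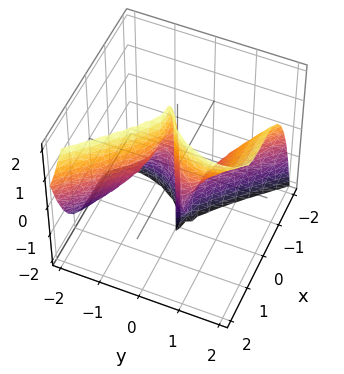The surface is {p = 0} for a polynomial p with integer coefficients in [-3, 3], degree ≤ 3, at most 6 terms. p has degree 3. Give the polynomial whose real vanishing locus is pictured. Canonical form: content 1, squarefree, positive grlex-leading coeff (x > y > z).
(a) The degree is 3 — a generic line meets the surface in up to 3 points.
(b) Checking where it meets the axes: it crosses the y-axis at the gridline y = 0; the visible z-axis segment lies entirely on the surface; it crosses the x-axis at the gridline x = 0.
(c) Matching integer coefficients to the picture gives p.

3*x^3 + 2*y^3 - 2*y^2*z - y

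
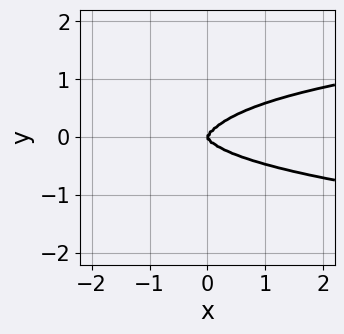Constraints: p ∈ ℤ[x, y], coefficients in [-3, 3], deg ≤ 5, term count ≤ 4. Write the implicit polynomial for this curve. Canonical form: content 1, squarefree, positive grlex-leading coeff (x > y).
3*x^2*y^2 - 2*x*y^3 + 3*y^4 - x^3

1. Degree: no degree-3 curve has this shape, so deg p = 4.
2. Reading off the gridlines: it meets the x-axis at x = 0 (among the integer gridlines); one y-axis crossing is at y = 0.
3. Matching integer coefficients to the picture gives p.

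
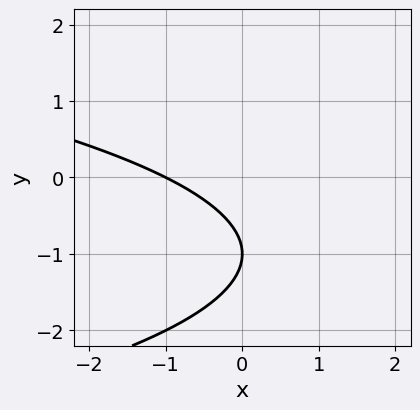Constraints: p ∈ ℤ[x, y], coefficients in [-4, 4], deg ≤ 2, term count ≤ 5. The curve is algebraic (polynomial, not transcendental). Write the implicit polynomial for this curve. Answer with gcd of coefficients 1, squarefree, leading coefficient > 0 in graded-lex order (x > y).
y^2 + x + 2*y + 1

First, the degree is 2 — no degree-1 curve has this shape.
Then, from the axis intercepts and sections: it meets the x-axis at x = -1 (among the integer gridlines); it crosses the y-axis at the gridline y = -1.
Finally, these observations pin down the coefficients.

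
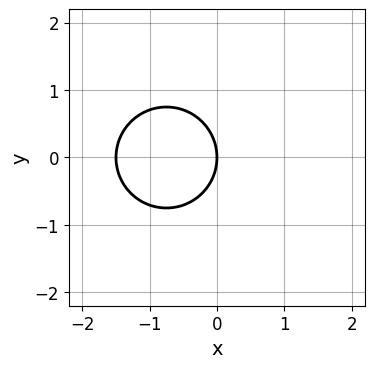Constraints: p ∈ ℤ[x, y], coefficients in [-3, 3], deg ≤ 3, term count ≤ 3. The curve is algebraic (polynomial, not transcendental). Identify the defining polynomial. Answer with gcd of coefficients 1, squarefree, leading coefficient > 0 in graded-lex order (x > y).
2*x^2 + 2*y^2 + 3*x

The degree is 2 — a generic line meets the curve in up to 2 points.
Symmetries: the y ↦ −y reflection is a symmetry, so y appears only in even powers.
From the axis intercepts and sections: it meets the y-axis at y = 0 (among the integer gridlines); it crosses the x-axis at the gridline x = 0.
Assembling these constraints gives the stated polynomial.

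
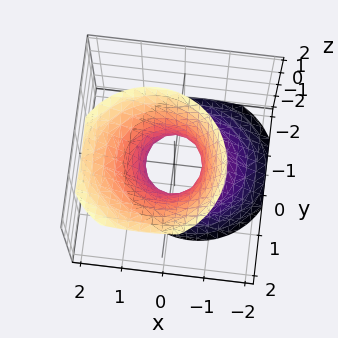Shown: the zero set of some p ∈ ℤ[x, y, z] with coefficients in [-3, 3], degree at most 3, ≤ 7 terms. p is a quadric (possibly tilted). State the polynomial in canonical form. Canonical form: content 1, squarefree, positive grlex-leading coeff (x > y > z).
deg p = 2.
From the axis intercepts and sections: the surface avoids every integer z-axis point in the box.
The integer polynomial consistent with all of this is the stated p.

2*x^2 - x*z + 2*y^2 - y*z - z^2 - 1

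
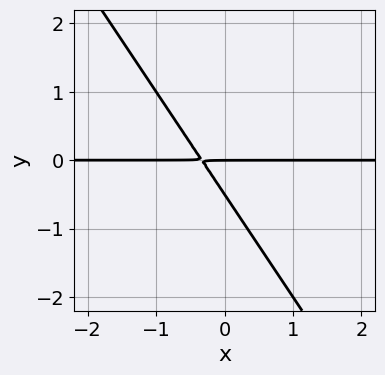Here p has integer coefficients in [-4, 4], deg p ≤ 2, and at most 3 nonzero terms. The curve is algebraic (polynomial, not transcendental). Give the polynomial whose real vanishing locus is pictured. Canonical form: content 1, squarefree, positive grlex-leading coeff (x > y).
First, deg p = 2. No degree-1 curve has this shape.
Then, observable constraints: every point of the x-axis in the box is on the curve; one y-axis crossing is at y = 0.
Finally, matching integer coefficients to the picture gives p.

3*x*y + 2*y^2 + y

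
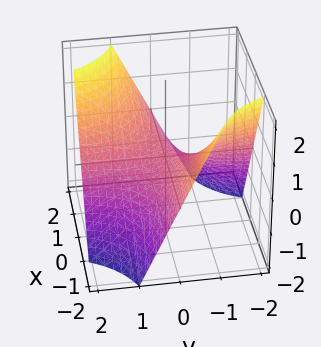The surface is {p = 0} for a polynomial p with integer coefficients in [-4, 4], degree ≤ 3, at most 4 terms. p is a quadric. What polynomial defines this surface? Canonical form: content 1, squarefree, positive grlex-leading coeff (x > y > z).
x*y - z

First, degree: a saddle surface; a quadric, so deg p = 2.
Then, observable constraints: one z-axis crossing is at z = 0; the visible y-axis segment lies entirely on the surface.
Finally, these observations pin down the coefficients. Check: (-2, 0, 0) on the x-axis lies on the surface, and p(-2, 0, 0) = 0. ✓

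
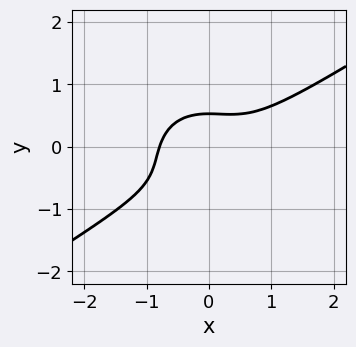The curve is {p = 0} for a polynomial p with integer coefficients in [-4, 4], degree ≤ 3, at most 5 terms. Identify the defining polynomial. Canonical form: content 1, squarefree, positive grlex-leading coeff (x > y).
The degree is 3 — no degree-2 curve has this shape.
Putting this together gives p.

2*x^3 - 2*x^2*y - 3*y^3 - 2*y^2 + 1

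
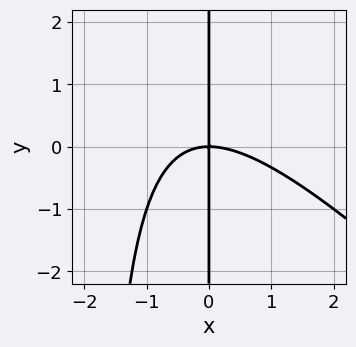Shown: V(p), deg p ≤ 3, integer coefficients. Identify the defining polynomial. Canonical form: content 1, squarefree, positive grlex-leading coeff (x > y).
x^3 + x^2*y + 2*x*y

Degree: a generic line meets the curve in up to 3 points, so deg p = 3.
Observable constraints: it crosses the x-axis at the gridline x = 0; every point of the y-axis in the box is on the curve.
These observations pin down the coefficients.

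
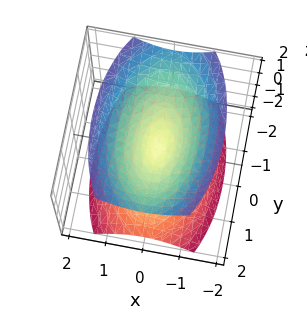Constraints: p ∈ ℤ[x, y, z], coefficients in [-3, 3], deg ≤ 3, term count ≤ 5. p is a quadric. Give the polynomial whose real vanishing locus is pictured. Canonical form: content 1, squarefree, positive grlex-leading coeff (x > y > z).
First, there are 2 components. They look like related sheets of one shape, so recover p as a whole.
Then, degree: a double cone through the origin; a quadric, so deg p = 2.
Next, symmetries: it's symmetric under x → −x, forcing even powers of x; it's symmetric under z → −z, forcing even powers of z; it's symmetric under y → −y, forcing even powers of y.
Next, against the integer gridlines: it meets the x-axis at x = 0 (among the integer gridlines); one z-axis crossing is at z = 0.
Finally, putting this together gives p.

3*x^2 + y^2 - 2*z^2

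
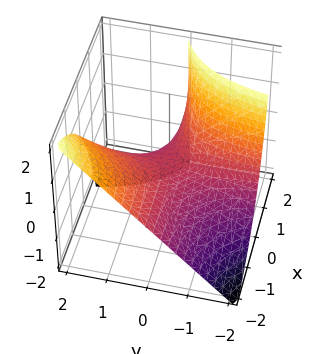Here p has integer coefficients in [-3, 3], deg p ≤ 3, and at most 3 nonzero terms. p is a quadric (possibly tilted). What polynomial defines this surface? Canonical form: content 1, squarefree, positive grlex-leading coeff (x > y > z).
First, deg p = 2. No degree-1 surface has this shape.
Then, checking where it meets the axes: every point of the x-axis in the box is on the surface; every point of the y-axis in the box is on the surface; it crosses the z-axis at the gridline z = 0.
Finally, these observations pin down the coefficients.

2*x*y - x*z + 2*z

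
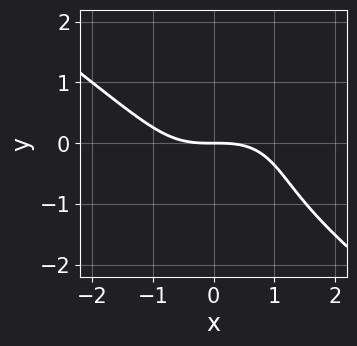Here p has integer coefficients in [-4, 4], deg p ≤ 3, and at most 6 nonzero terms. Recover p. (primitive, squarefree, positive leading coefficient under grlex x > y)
x^3 - x*y^2 + y^3 + 2*y^2 + 3*y

(a) Degree: no degree-2 curve has this shape, so deg p = 3.
(b) From the axis intercepts and sections: it crosses the x-axis at the gridline x = 0; it crosses the y-axis at the gridline y = 0.
(c) Matching integer coefficients to the picture gives p.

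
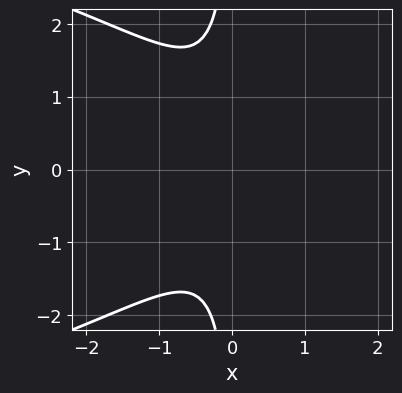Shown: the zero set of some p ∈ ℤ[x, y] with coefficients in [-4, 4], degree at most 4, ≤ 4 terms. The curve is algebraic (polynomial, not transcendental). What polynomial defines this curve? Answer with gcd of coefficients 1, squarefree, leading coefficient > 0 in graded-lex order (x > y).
x*y^2 + 2*x^2 + 1

1. deg p = 3.
2. Symmetries: mirror symmetry y ↦ −y ⇒ only even powers of y.
3. Checking where it meets the axes: it misses every integer gridline on the x-axis; it misses every integer gridline on the y-axis.
4. Putting this together gives p.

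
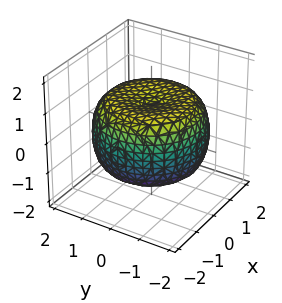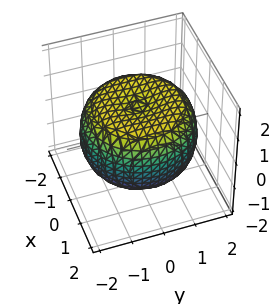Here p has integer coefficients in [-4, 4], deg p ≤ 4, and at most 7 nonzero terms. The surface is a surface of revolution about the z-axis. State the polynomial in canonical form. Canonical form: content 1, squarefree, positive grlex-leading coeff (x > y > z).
x^4 + 2*x^2*y^2 + y^4 - 2*x^2 - 2*y^2 + 3*z^2 - 3

(a) The degree is 4 — the shape is more complex than any degree-3 surface.
(b) Symmetries: every cross-section ⟂ z is a circle, so x, y appear only via x² + y².
(c) Observable constraints: the z-axis gridline crossings are at z ∈ {-1, 1}; a circular section at z = -1 has radius between 1 and 2.
(d) Matching integer coefficients to the picture gives p.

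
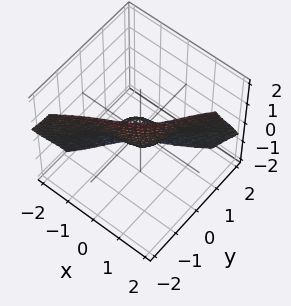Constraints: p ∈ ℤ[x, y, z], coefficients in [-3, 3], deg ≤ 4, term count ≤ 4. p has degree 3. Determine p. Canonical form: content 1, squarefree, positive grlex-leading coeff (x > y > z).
Degree: the shape is more complex than any degree-2 surface, so deg p = 3.
Observable constraints: one z-axis crossing is at z = 0; it crosses the y-axis at the gridline y = 0; it meets the x-axis at x = 0 (among the integer gridlines).
The integer polynomial consistent with all of this is the stated p.

2*x^3 - 3*x*y*z - 3*y^3 - 3*z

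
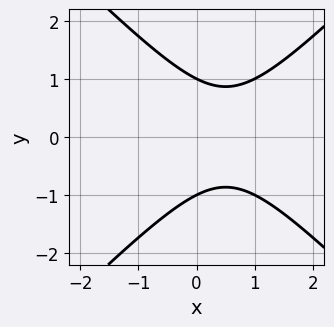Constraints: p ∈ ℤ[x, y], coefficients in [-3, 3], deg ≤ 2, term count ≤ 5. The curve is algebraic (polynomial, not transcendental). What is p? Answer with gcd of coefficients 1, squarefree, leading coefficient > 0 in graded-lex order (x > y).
x^2 - y^2 - x + 1

First, deg p = 2. No degree-1 curve has this shape.
Then, symmetries: it's symmetric under y → −y, forcing even powers of y.
Then, checking where it meets the axes: among the integer gridlines, it crosses the y-axis at y ∈ {-1, 1}; the curve avoids every integer x-axis point in the box.
Finally, the integer polynomial consistent with all of this is the stated p.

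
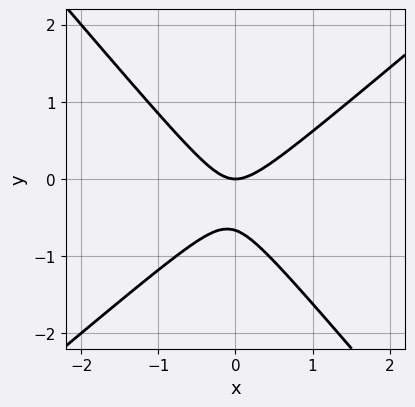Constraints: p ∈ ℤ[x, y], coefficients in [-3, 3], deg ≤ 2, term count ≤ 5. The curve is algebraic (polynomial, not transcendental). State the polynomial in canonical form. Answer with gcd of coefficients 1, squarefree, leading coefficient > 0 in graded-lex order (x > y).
3*x^2 - x*y - 3*y^2 - 2*y

(a) Degree: the shape is more complex than any degree-1 curve, so deg p = 2.
(b) Against the integer gridlines: it crosses the y-axis at the gridline y = 0; one x-axis crossing is at x = 0.
(c) These observations pin down the coefficients.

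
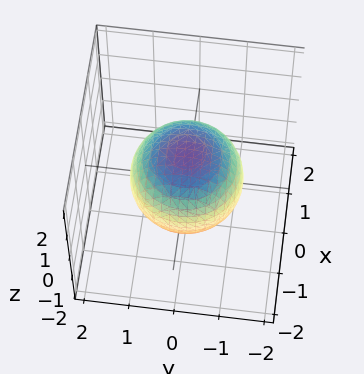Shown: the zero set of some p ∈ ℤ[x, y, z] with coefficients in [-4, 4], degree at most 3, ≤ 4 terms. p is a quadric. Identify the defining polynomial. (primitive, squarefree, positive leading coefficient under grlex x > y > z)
2*x^2 + 2*y^2 + 2*z^2 - 3

First, the degree is 2 — bounded and convex; a quadric.
Then, symmetries: it's symmetric under z → −z, forcing even powers of z; the z-axis is an axis of rotation, so x and y enter only as x² + y².
Then, checking where it meets the axes: a circular section at z = 1 has radius between 0 and 1.
Finally, these observations pin down the coefficients.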